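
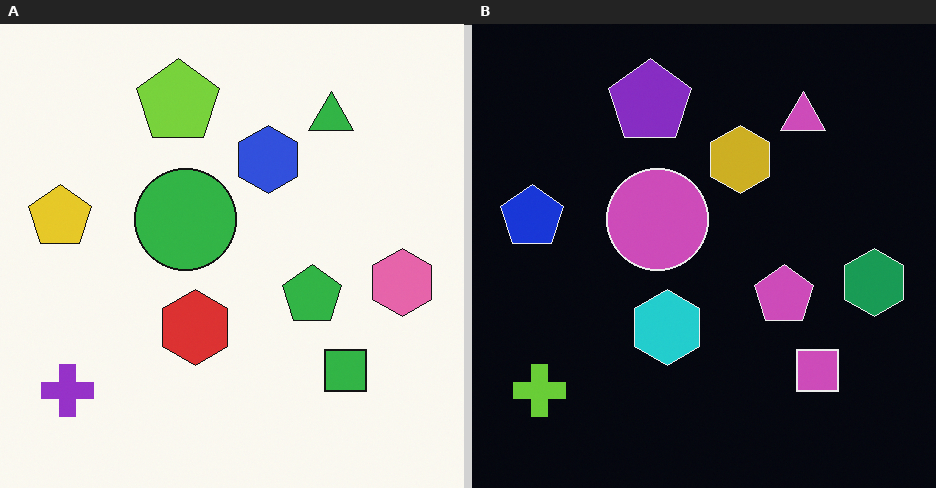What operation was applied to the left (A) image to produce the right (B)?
Color-inverted (negative).

The light background has become dark and every shape's color is its complement — a photographic negative.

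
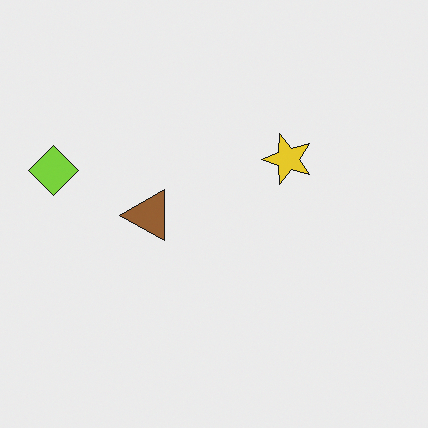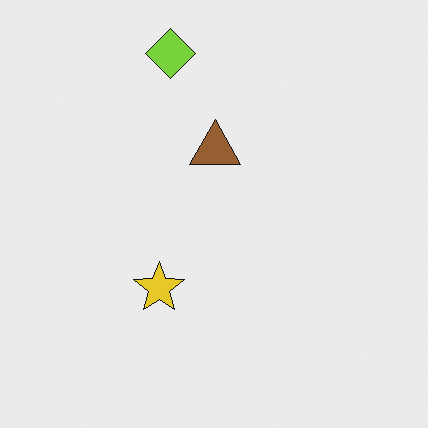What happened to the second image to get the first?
Transposed (reflected across the top-left ↔ bottom-right diagonal).

Shapes have swapped their row and column positions — what was in the top-right is now in the bottom-left — a diagonal reflection.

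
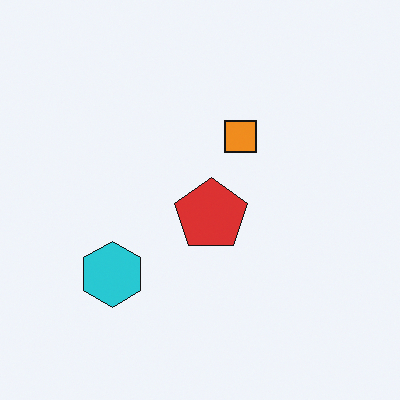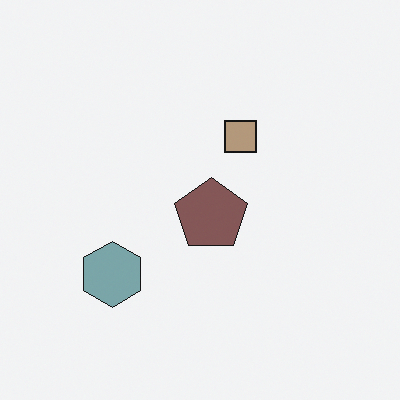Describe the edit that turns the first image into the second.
Heavily desaturated.

All colors are more muted and greyish — a global saturation change.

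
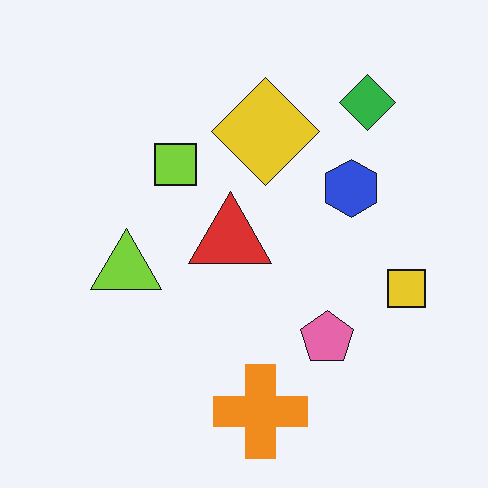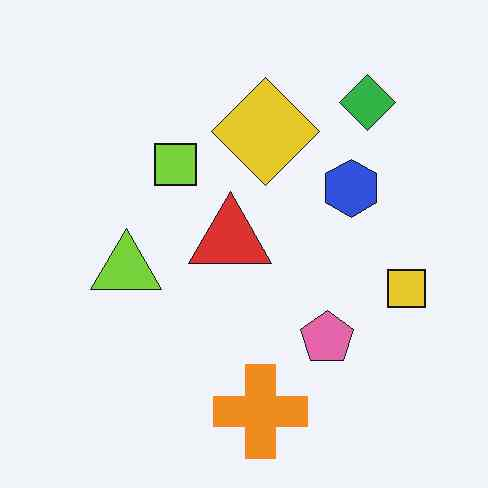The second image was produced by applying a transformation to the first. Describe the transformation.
The transformation is: given moderate JPEG compression.

Blocky 8×8 compression artifacts appear around shape edges and the flat background shows ringing — characteristic JPEG degradation.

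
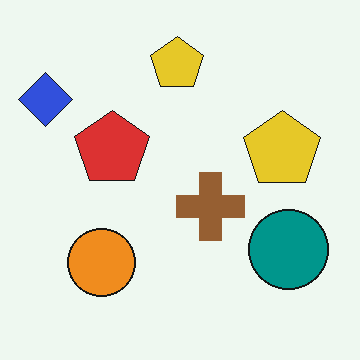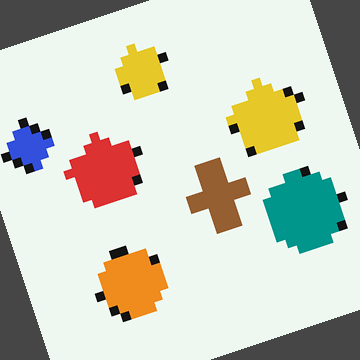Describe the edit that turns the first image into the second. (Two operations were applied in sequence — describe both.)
This is the original image heavily pixelated into large blocks, then rotated counter-clockwise by a clearly visible amount.

Shapes are reduced to large square blocks; fine edges and outlines are lost — a downscale-then-upscale (mosaic) effect. Every shape is tilted by the same angle and the image corners show triangular fill wedges — a whole-image rotation by a non-right angle.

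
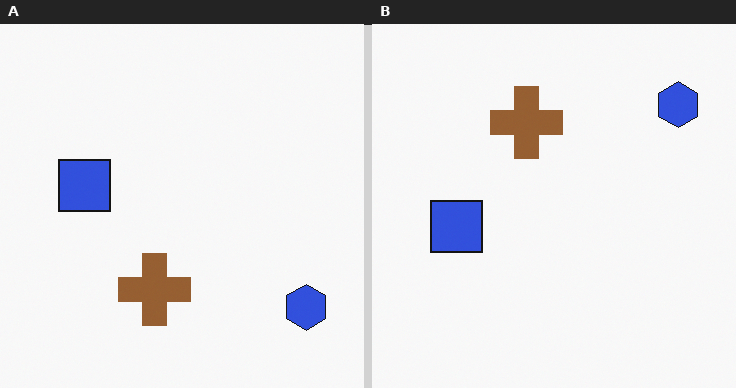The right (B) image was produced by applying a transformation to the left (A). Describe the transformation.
The image was flipped vertically (top ↔ bottom).

The blue hexagon is in the bottom-right of the left (A) image and the top-right of the right (B) — shapes on opposite sides of the horizontal midline have swapped in a mirror flip.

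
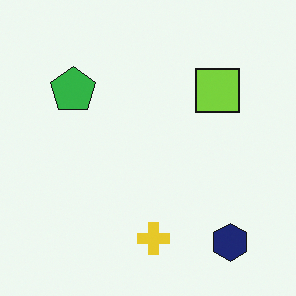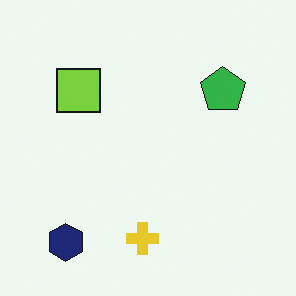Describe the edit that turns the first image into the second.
The second image is the first flipped horizontally (left ↔ right).

The navy hexagon is in the bottom-right of the first image and the bottom-left of the second — shapes on opposite sides of the vertical midline have swapped in a mirror flip.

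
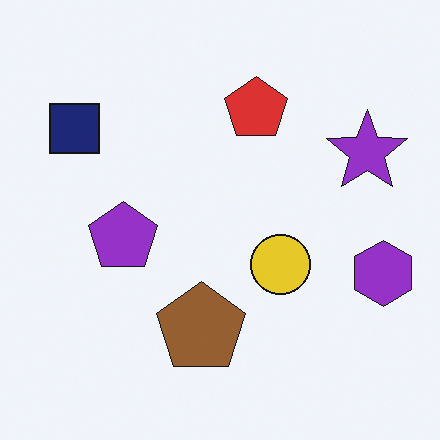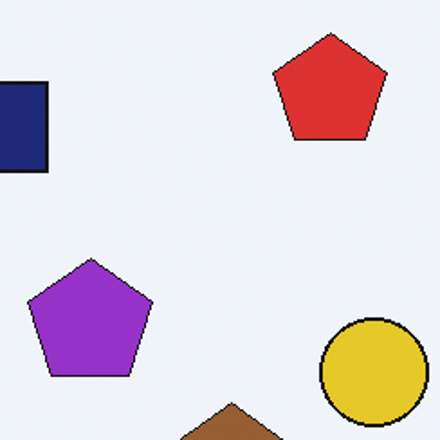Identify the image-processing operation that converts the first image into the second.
This is the original image cropped tightly and scaled back up.

The visible shapes are larger and the field of view is narrower; shapes near the original edges may be partly or wholly outside the frame — a crop-and-rescale.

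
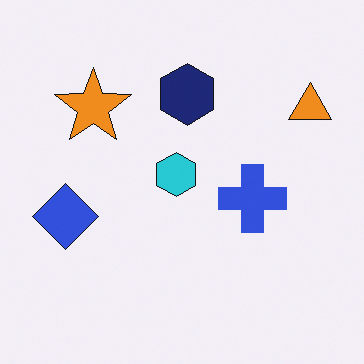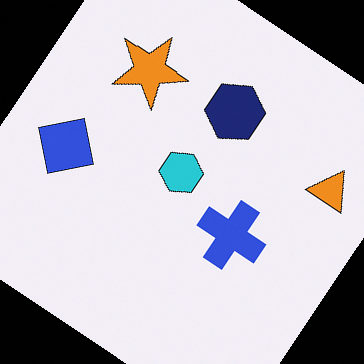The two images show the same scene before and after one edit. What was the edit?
The second image is the first rotated clockwise by a large amount — several tens of degrees.

Every shape is tilted by the same angle and the image corners show triangular fill wedges — a whole-image rotation by a non-right angle.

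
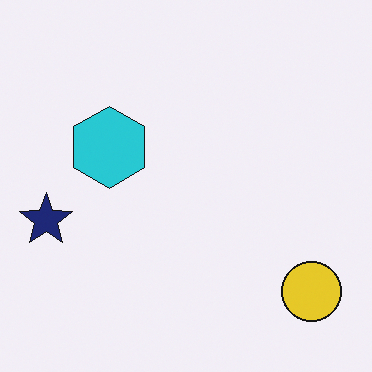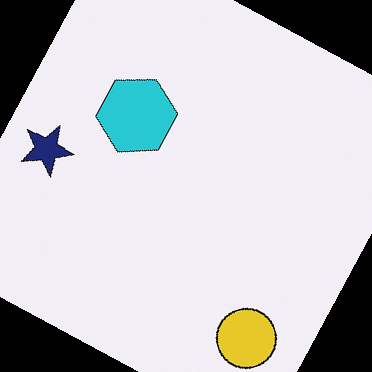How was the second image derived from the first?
Rotated clockwise by a clearly visible amount.

Every shape is tilted by the same angle and the image corners show triangular fill wedges — a whole-image rotation by a non-right angle.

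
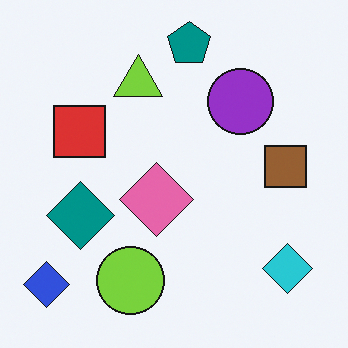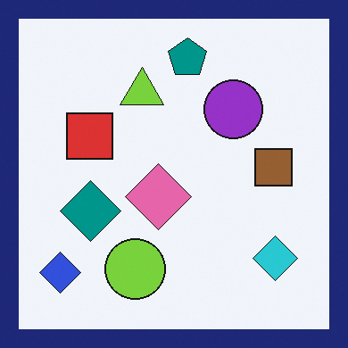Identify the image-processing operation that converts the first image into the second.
The image was framed with a navy border.

A solid navy frame runs around the edge of the second image, with the content slightly shrunk inside it.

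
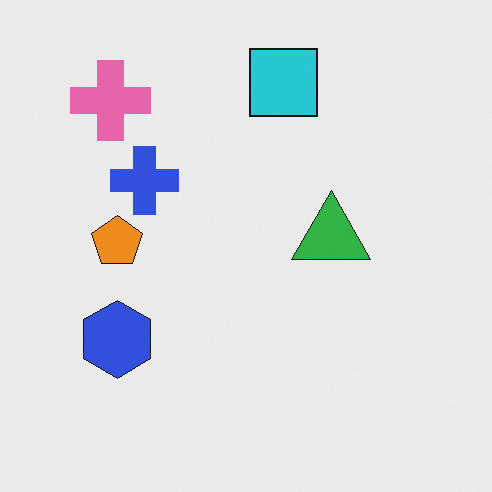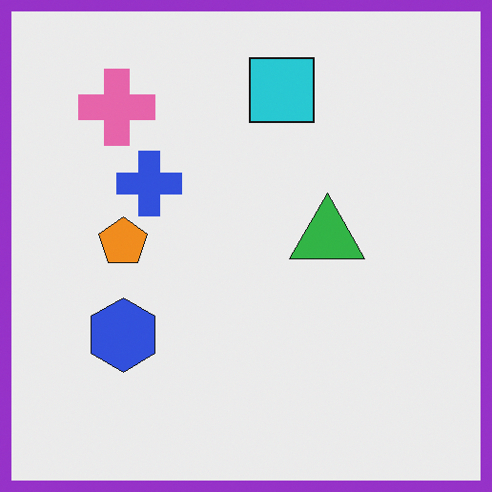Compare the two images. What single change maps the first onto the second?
The transformation is: framed with a purple border.

A solid purple frame runs around the edge of the second image, with the content slightly shrunk inside it.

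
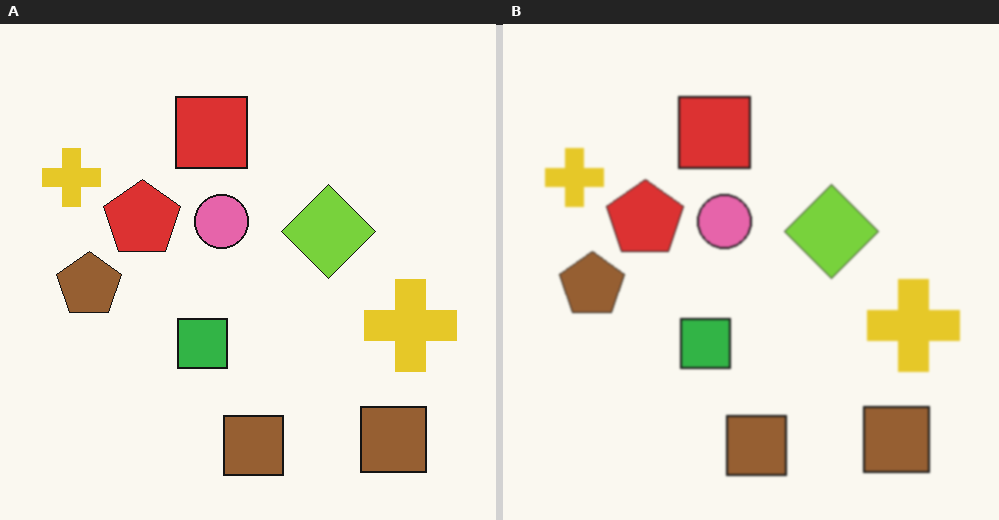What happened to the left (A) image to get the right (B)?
It was given a subtle gaussian blur.

Shape edges and outlines are uniformly softened across the whole image.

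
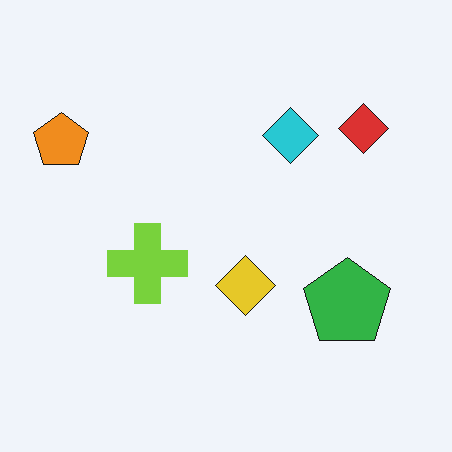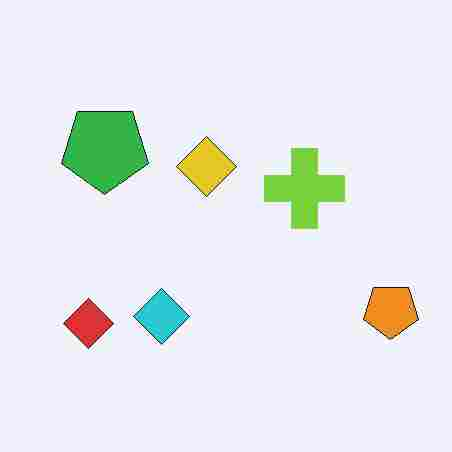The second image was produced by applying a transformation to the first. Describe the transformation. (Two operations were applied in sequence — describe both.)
It was rotated 180°, then degraded with heavy JPEG compression.

The orange pentagon sits in the top-left of the first image and the bottom-right of the second — consistent with a whole-image 180° rotation. Blocky 8×8 compression artifacts appear around shape edges and the flat background shows ringing — characteristic JPEG degradation.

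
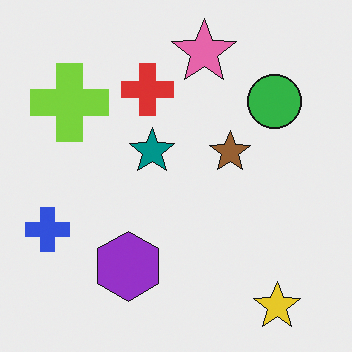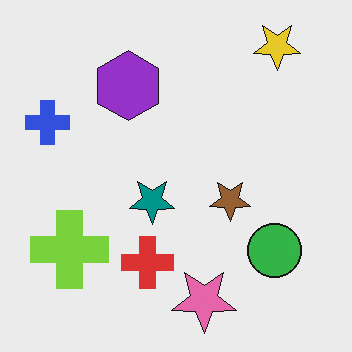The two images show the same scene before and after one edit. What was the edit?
It was flipped vertically (top ↔ bottom).

The yellow star is in the bottom-right of the first image and the top-right of the second — shapes on opposite sides of the horizontal midline have swapped in a mirror flip.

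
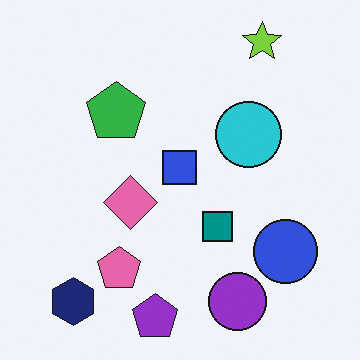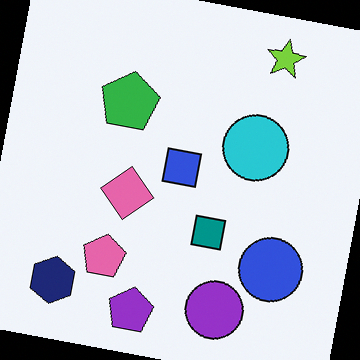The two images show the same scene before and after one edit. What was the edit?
Rotated clockwise by a small amount.

Every shape is tilted by the same angle and the image corners show triangular fill wedges — a whole-image rotation by a non-right angle.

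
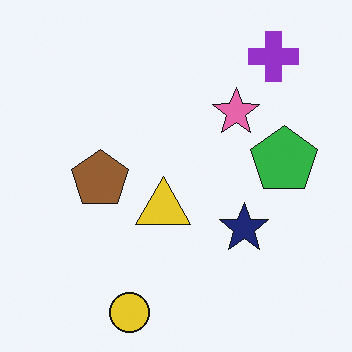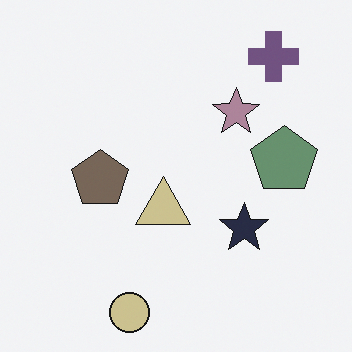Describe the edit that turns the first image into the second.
Made much more muted (saturation change).

All colors are more muted and greyish — a global saturation change.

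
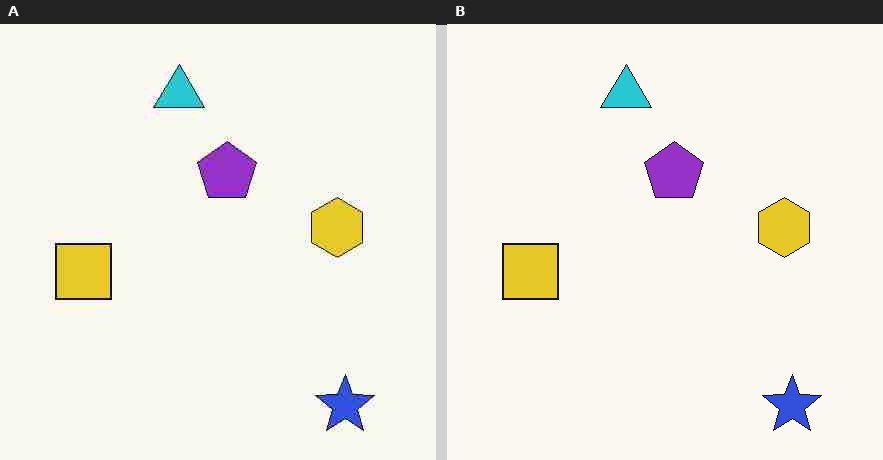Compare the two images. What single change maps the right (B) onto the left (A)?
The image was heavily JPEG-compressed with obvious blocking artifacts.

Blocky 8×8 compression artifacts appear around shape edges and the flat background shows ringing — characteristic JPEG degradation.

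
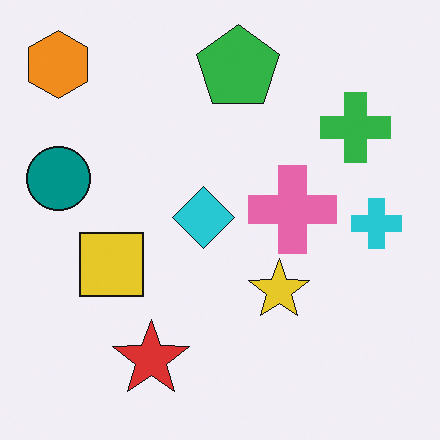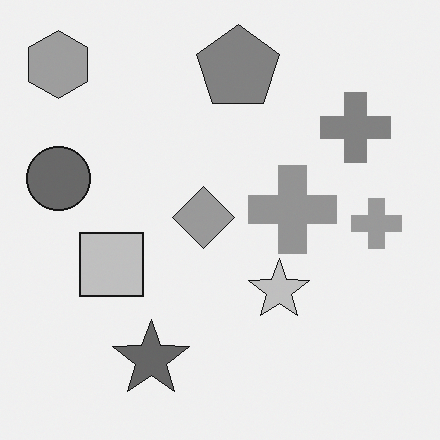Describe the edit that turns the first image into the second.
The second image is the first converted to grayscale.

All color is removed — every shape is now a shade of grey.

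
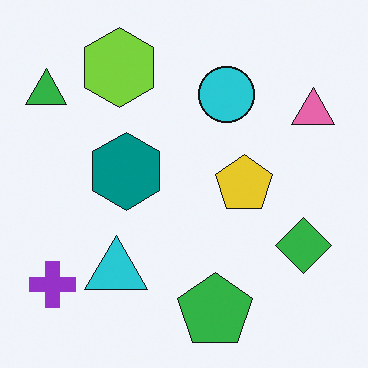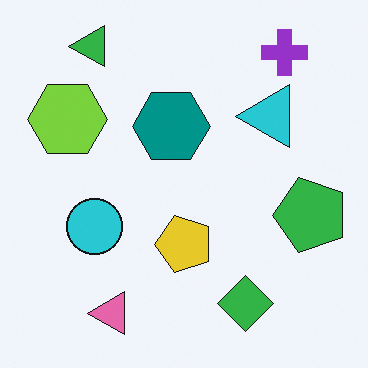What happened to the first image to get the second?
The transformation is: transposed (reflected across the top-left ↔ bottom-right diagonal).

Shapes have swapped their row and column positions — what was in the top-right is now in the bottom-left — a diagonal reflection.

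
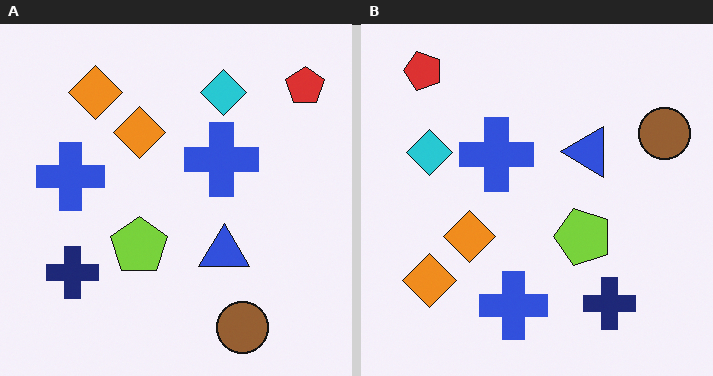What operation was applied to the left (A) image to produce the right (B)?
It was rotated 90° counter-clockwise.

The red pentagon sits in the top-right of the left (A) image and the top-left of the right (B) — consistent with a whole-image 90° counter-clockwise rotation.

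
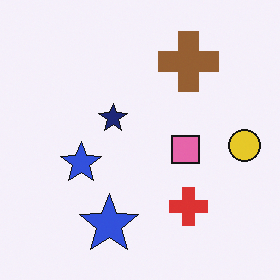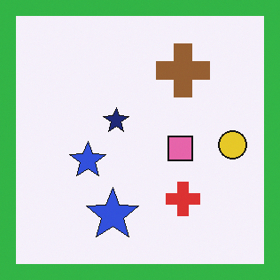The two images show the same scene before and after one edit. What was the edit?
The transformation is: framed with a green border.

A solid green frame runs around the edge of the second image, with the content slightly shrunk inside it.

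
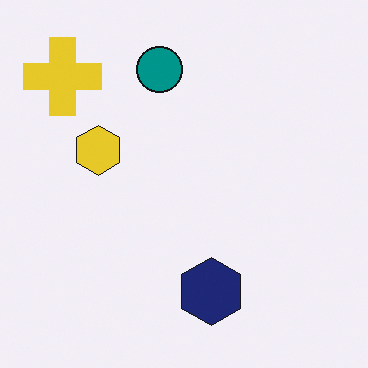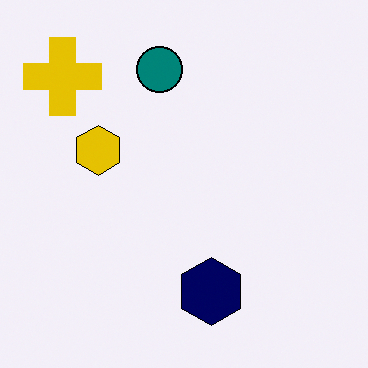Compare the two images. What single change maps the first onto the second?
The transformation is: given slightly increased contrast.

Tones are pushed away from mid-grey across the whole image — a global contrast change.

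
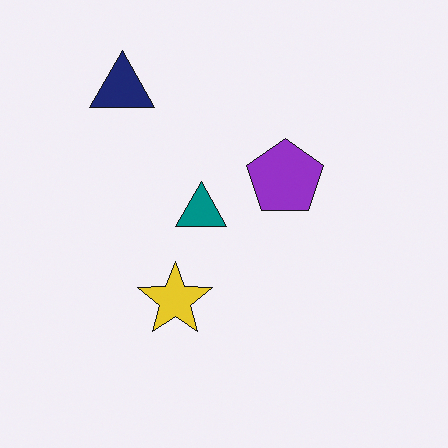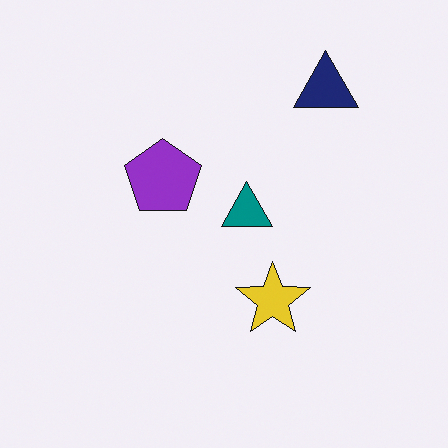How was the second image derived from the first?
This is the original image flipped horizontally (left ↔ right).

The navy triangle is in the top-left of the first image and the top-right of the second — shapes on opposite sides of the vertical midline have swapped in a mirror flip.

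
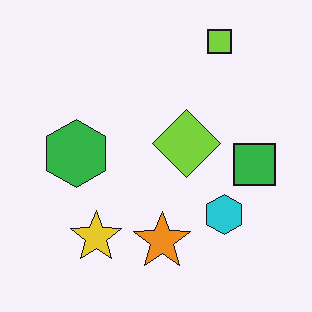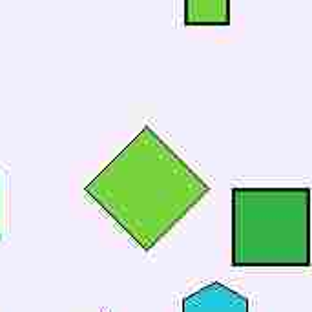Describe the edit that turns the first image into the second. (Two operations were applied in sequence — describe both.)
It was heavily JPEG-compressed with obvious blocking artifacts, then cropped tightly and scaled back up.

Blocky 8×8 compression artifacts appear around shape edges and the flat background shows ringing — characteristic JPEG degradation. The visible shapes are larger and the field of view is narrower; shapes near the original edges may be partly or wholly outside the frame — a crop-and-rescale.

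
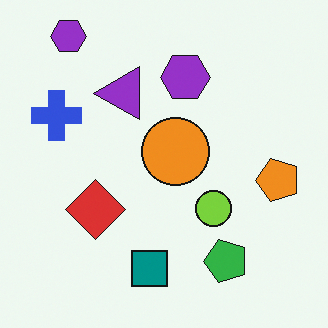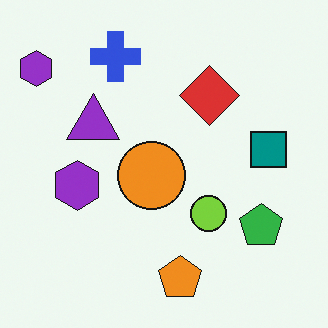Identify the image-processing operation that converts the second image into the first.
The image was transposed (reflected across the top-left ↔ bottom-right diagonal).

Shapes have swapped their row and column positions — what was in the top-right is now in the bottom-left — a diagonal reflection.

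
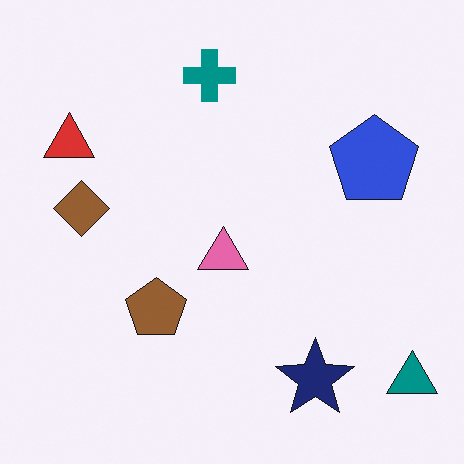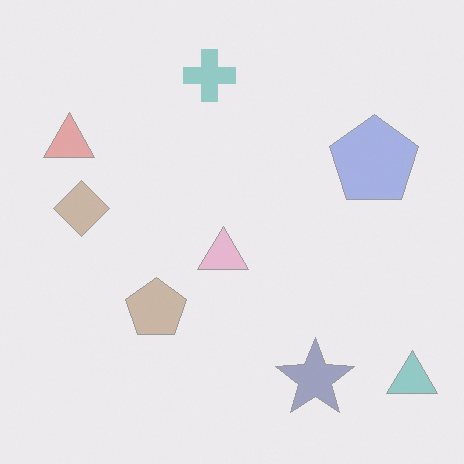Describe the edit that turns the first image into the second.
It was given much lower contrast.

Tones are pushed toward mid-grey across the whole image — a global contrast change.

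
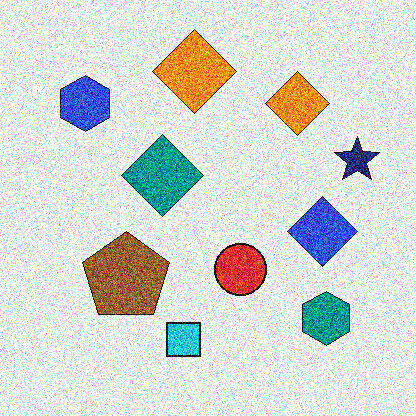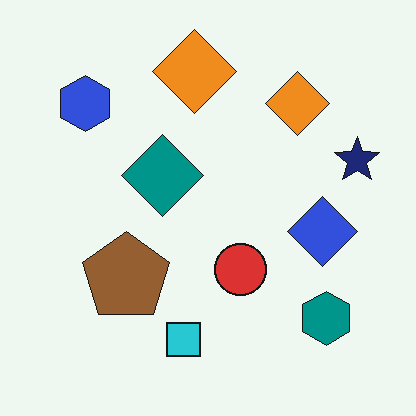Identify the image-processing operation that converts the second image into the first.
The first image is the second degraded with heavy additive noise.

Random speckle covers the whole image, including the flat background.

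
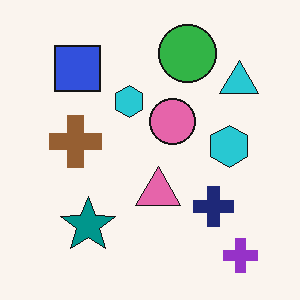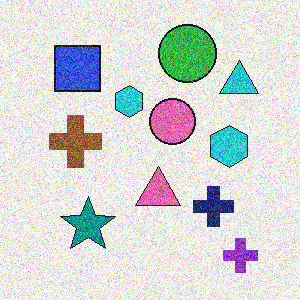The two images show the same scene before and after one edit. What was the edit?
It was degraded with strong gaussian noise.

Random speckle covers the whole image, including the flat background.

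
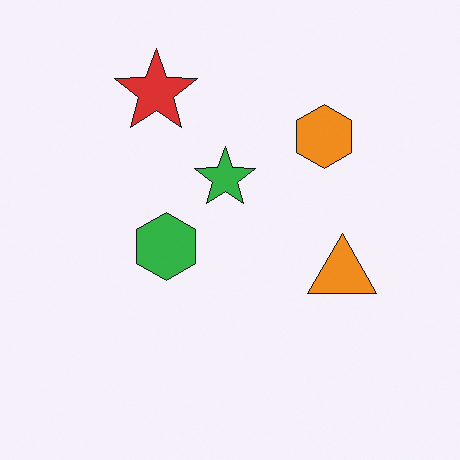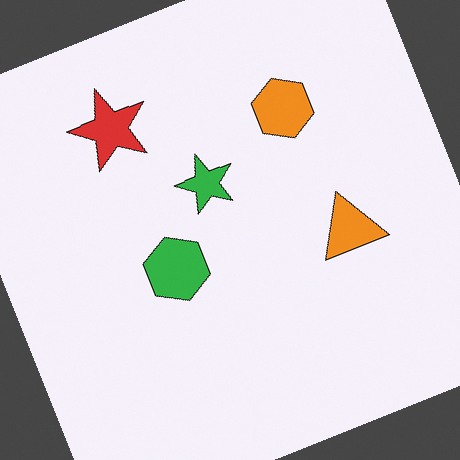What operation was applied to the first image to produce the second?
It was rotated counter-clockwise by a moderate amount.

Every shape is tilted by the same angle and the image corners show triangular fill wedges — a whole-image rotation by a non-right angle.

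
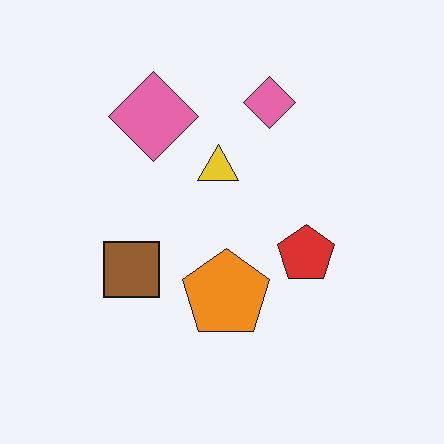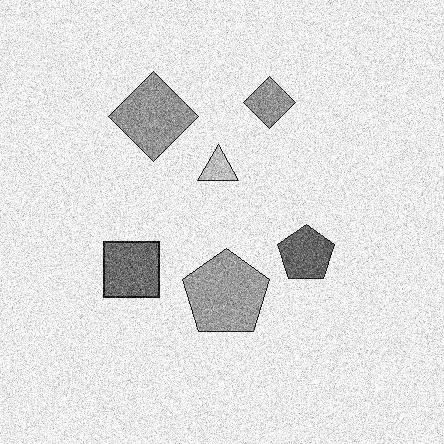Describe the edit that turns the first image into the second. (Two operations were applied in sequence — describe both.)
The transformation is: degraded with strong gaussian noise, then converted to grayscale.

Random speckle covers the whole image, including the flat background. All color is removed — every shape is now a shade of grey.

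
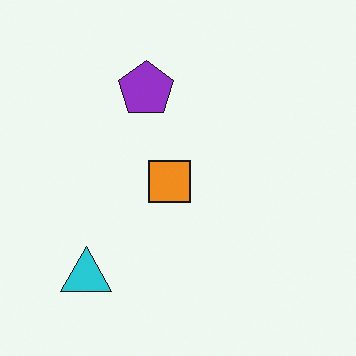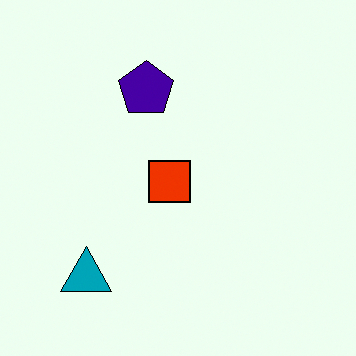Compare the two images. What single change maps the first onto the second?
The transformation is: given much higher contrast.

Tones are pushed away from mid-grey across the whole image — a global contrast change.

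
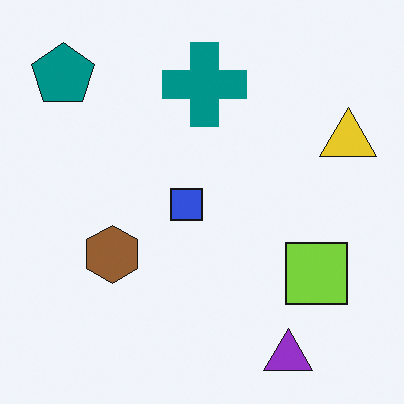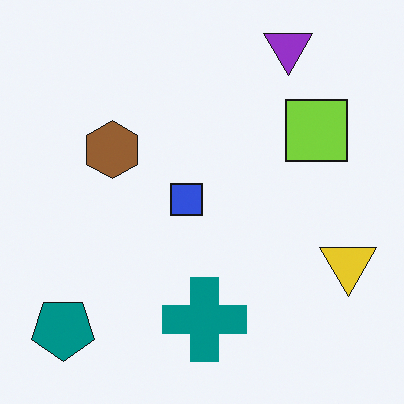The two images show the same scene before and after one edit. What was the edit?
The second image is the first flipped vertically (top ↔ bottom).

The purple triangle is in the bottom-right of the first image and the top-right of the second — shapes on opposite sides of the horizontal midline have swapped in a mirror flip.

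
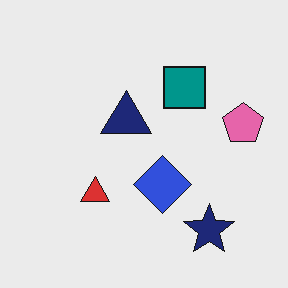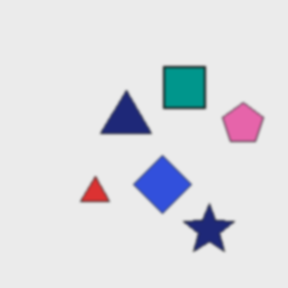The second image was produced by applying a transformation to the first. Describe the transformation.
The second image is the first given a subtle gaussian blur.

Shape edges and outlines are uniformly softened across the whole image.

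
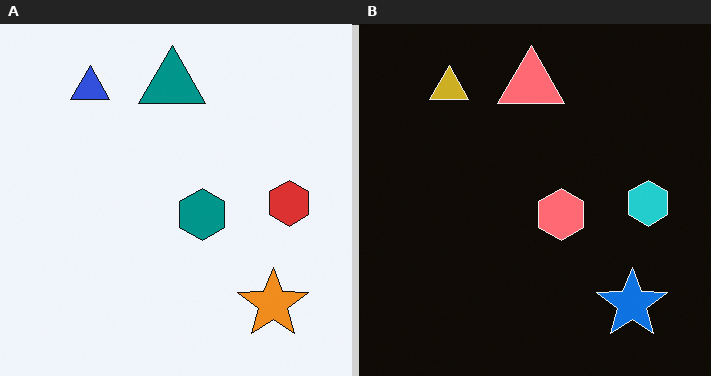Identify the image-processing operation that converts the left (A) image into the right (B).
The transformation is: color-inverted (negative).

The light background has become dark and every shape's color is its complement — a photographic negative.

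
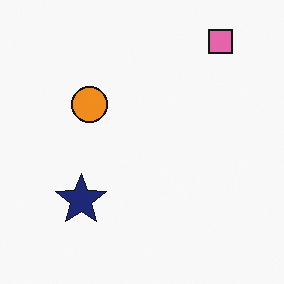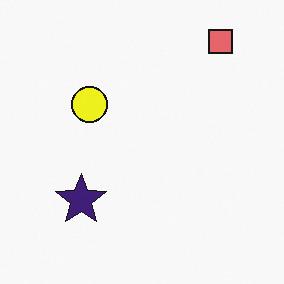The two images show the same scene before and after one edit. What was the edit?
This is the original image hue-shifted by a small amount.

Every shape's color has rotated by the same amount around the hue wheel — a uniform hue shift.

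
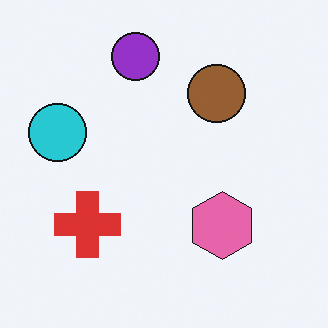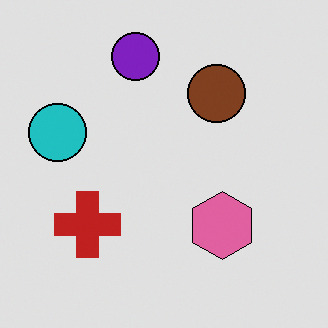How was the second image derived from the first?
It was posterized to a reduced palette.

Each flat color has snapped to a coarser quantized level — most visibly, the near-white background has dropped to a flat grey.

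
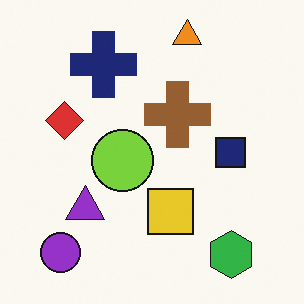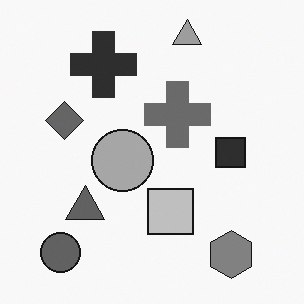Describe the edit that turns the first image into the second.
This is the original image converted to grayscale.

All color is removed — every shape is now a shade of grey.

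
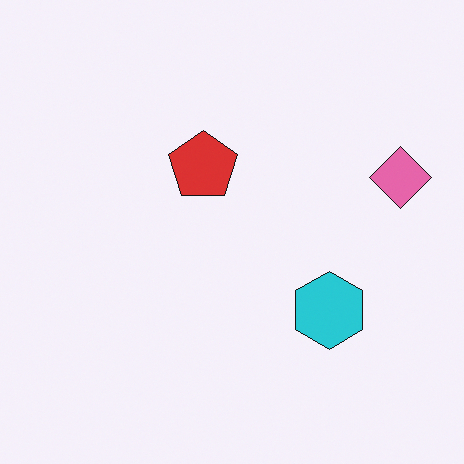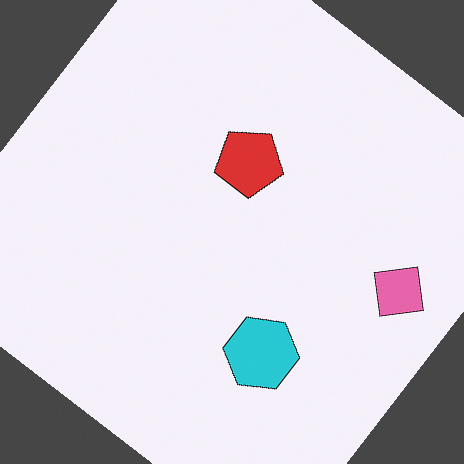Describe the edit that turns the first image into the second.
The transformation is: rotated clockwise by a large amount — several tens of degrees.

Every shape is tilted by the same angle and the image corners show triangular fill wedges — a whole-image rotation by a non-right angle.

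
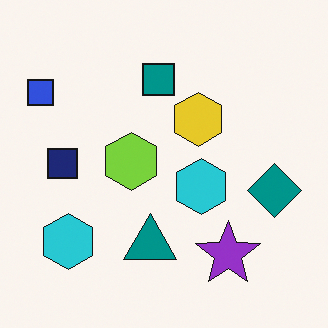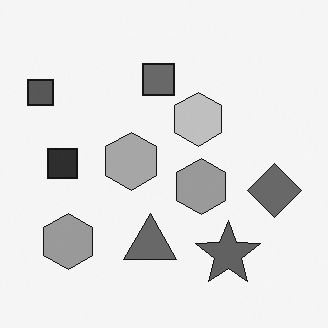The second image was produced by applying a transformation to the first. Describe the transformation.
The image was converted to grayscale.

All color is removed — every shape is now a shade of grey.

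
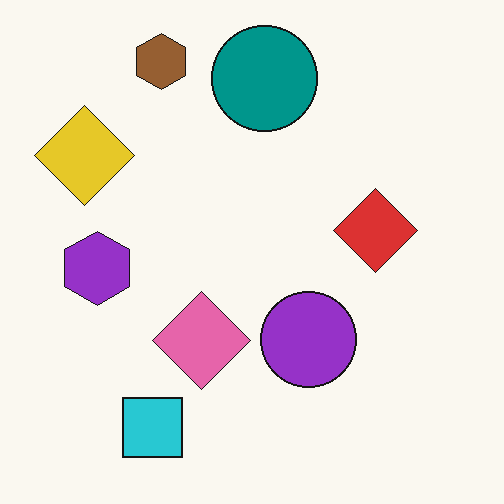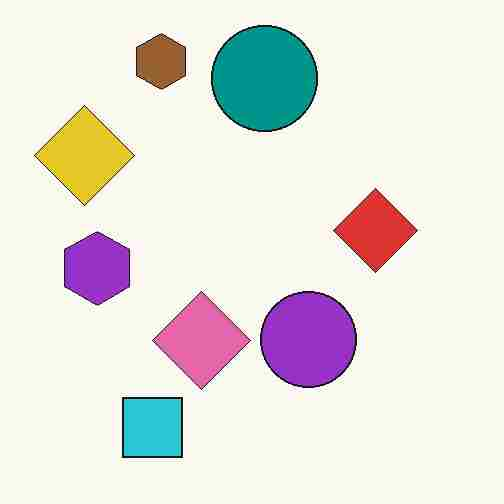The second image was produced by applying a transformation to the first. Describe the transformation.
This is the original image degraded with heavy JPEG compression.

Blocky 8×8 compression artifacts appear around shape edges and the flat background shows ringing — characteristic JPEG degradation.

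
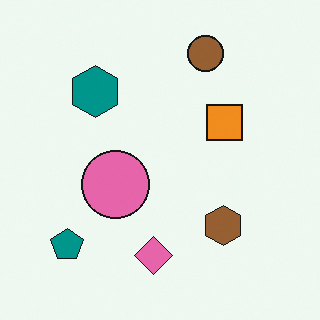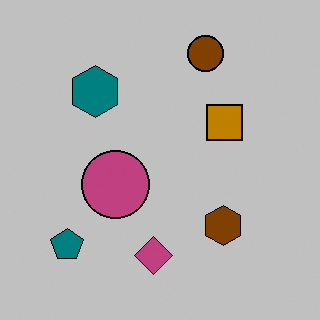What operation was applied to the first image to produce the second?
It was aggressively posterized.

Each flat color has snapped to a coarser quantized level — most visibly, the near-white background has dropped to a flat grey.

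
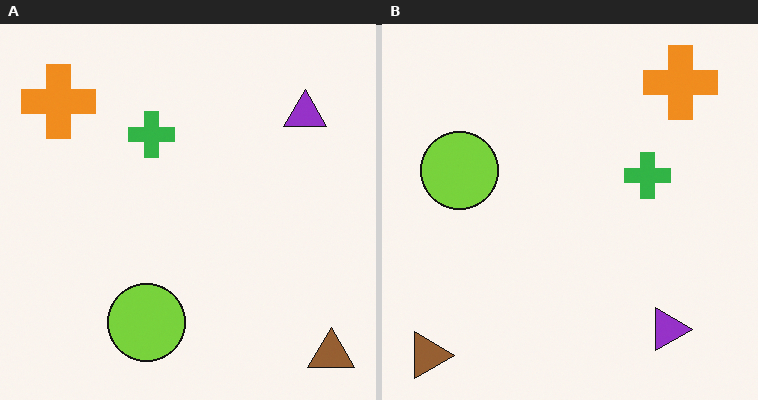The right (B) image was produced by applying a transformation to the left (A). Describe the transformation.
The transformation is: rotated 90° clockwise.

The brown triangle sits in the bottom-right of the left (A) image and the bottom-left of the right (B) — consistent with a whole-image 90° clockwise rotation.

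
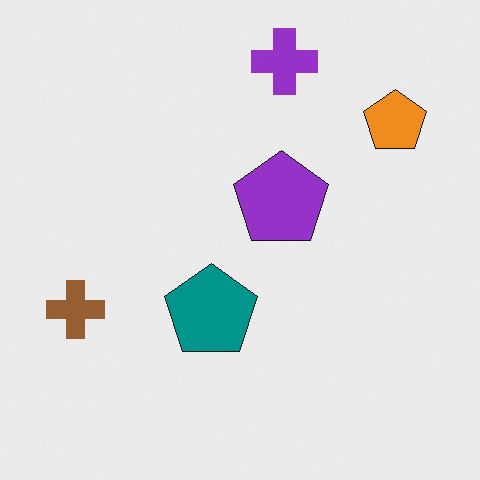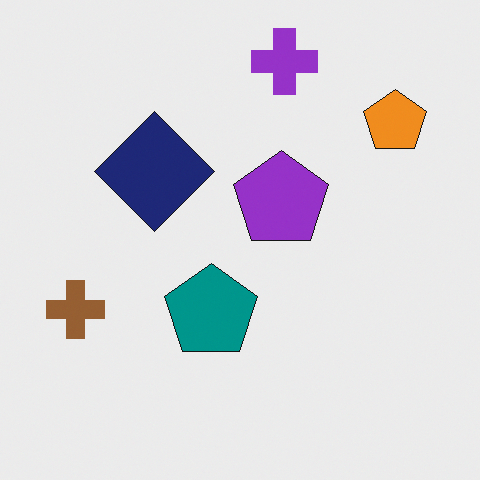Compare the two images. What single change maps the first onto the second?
The image was overlaid with an additional navy diamond.

A navy diamond appears in the second image that is absent from the first.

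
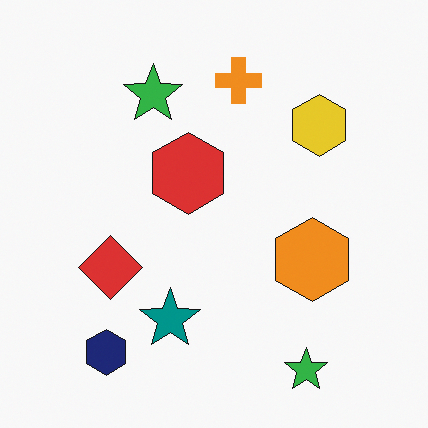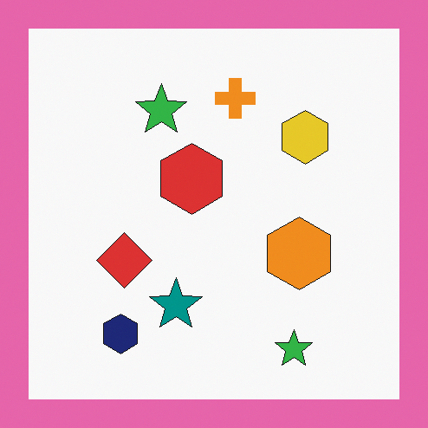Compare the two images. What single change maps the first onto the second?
It was framed with a pink border.

A solid pink frame runs around the edge of the second image, with the content slightly shrunk inside it.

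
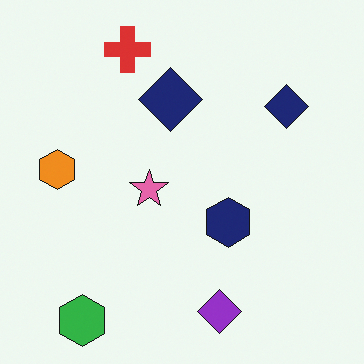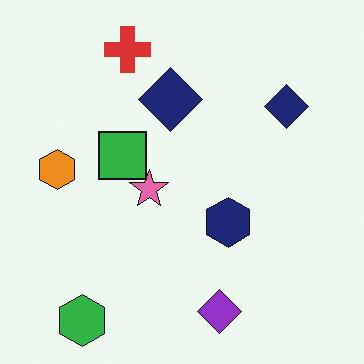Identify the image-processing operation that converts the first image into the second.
The transformation is: overlaid with an additional green square.

A green square appears in the second image that is absent from the first.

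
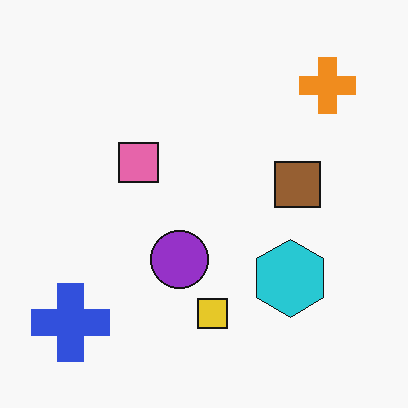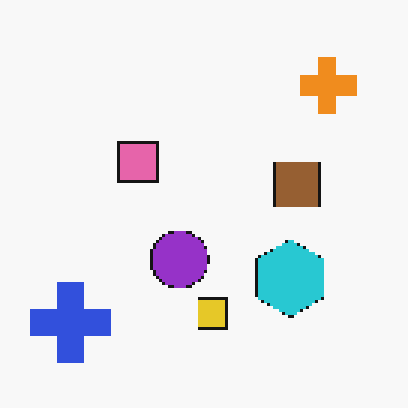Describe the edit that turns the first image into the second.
The transformation is: lightly pixelated (a mild mosaic effect).

Shapes are reduced to large square blocks; fine edges and outlines are lost — a downscale-then-upscale (mosaic) effect.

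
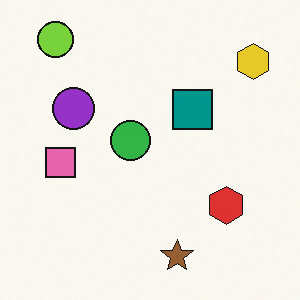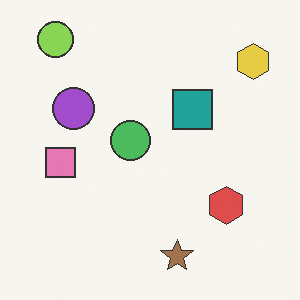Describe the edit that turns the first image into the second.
The second image is the first given slightly reduced contrast.

Tones are pushed toward mid-grey across the whole image — a global contrast change.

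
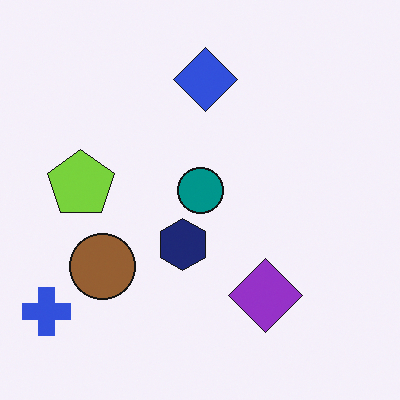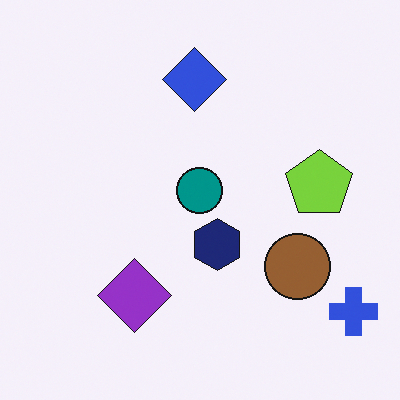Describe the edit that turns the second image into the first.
The first image is the second flipped horizontally (left ↔ right).

The blue cross is in the bottom-right of the second image and the bottom-left of the first — shapes on opposite sides of the vertical midline have swapped in a mirror flip.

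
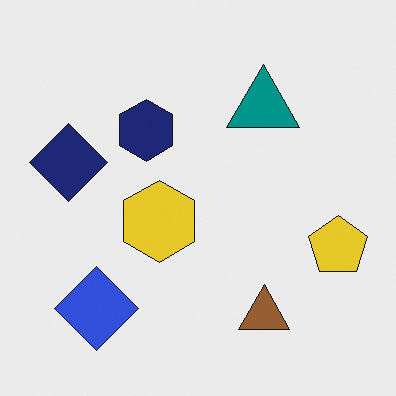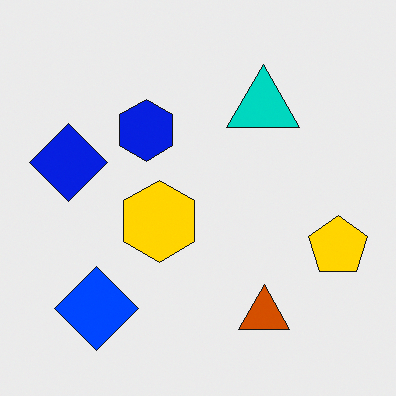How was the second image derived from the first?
The second image is the first heavily oversaturated.

All colors are more vivid — a global saturation change.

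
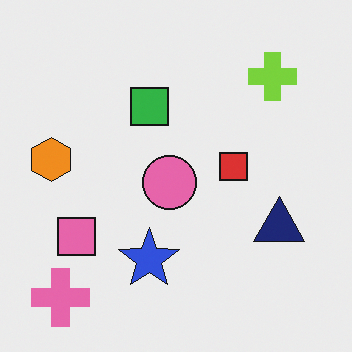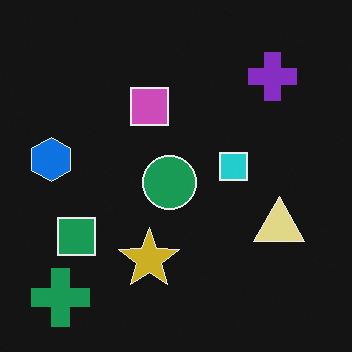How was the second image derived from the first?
The second image is the first color-inverted (negative).

The light background has become dark and every shape's color is its complement — a photographic negative.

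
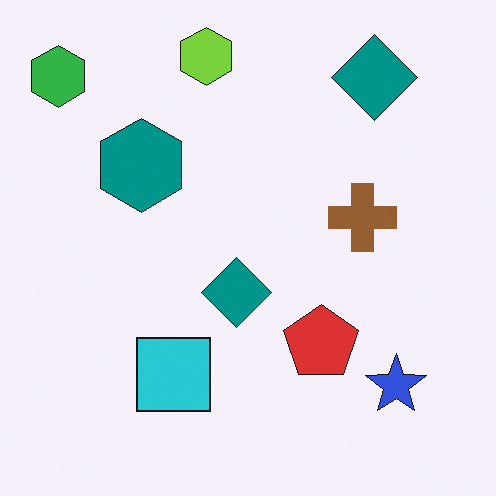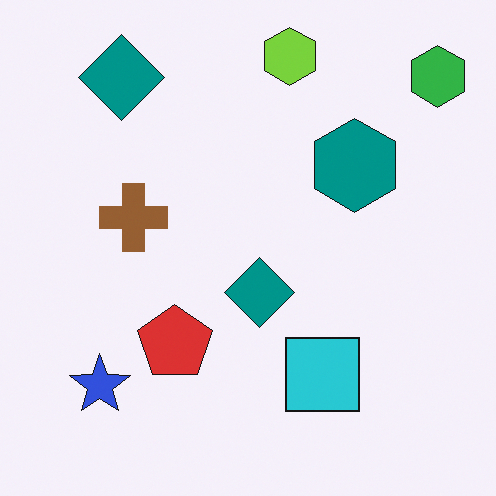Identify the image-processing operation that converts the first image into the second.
It was flipped horizontally (left ↔ right).

The green hexagon is in the top-left of the first image and the top-right of the second — shapes on opposite sides of the vertical midline have swapped in a mirror flip.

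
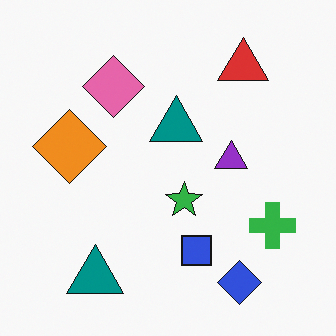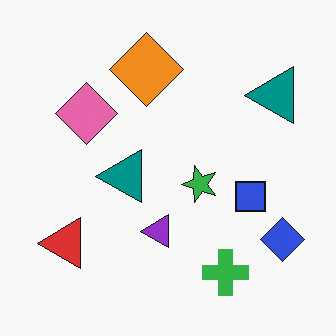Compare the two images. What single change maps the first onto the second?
The image was transposed (reflected across the top-left ↔ bottom-right diagonal).

Shapes have swapped their row and column positions — what was in the top-right is now in the bottom-left — a diagonal reflection.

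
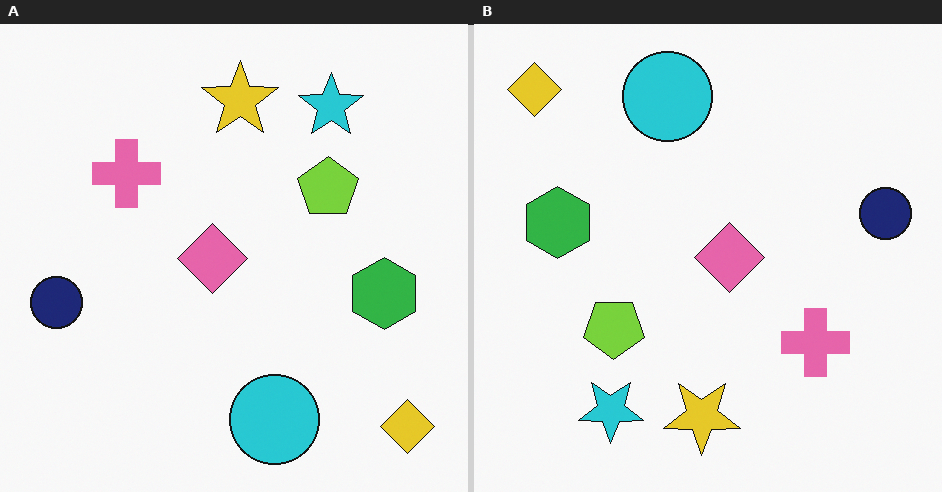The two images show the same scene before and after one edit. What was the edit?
The transformation is: rotated 180°.

The yellow diamond sits in the bottom-right of the left (A) image and the top-left of the right (B) — consistent with a whole-image 180° rotation.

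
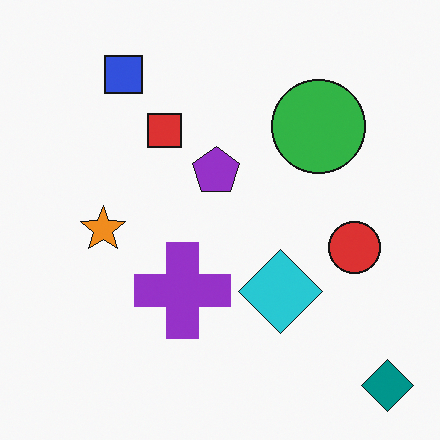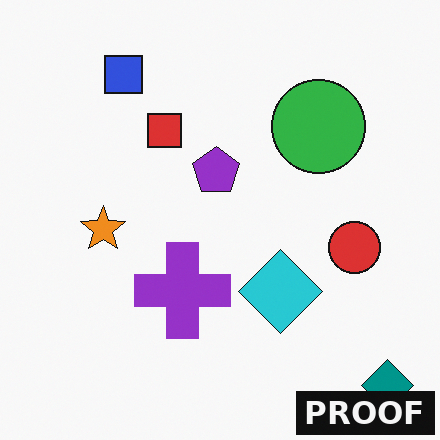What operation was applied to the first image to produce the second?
The image was watermarked with the text "PROOF" in the lower-right corner.

A dark label reading "PROOF" appears in the lower-right corner.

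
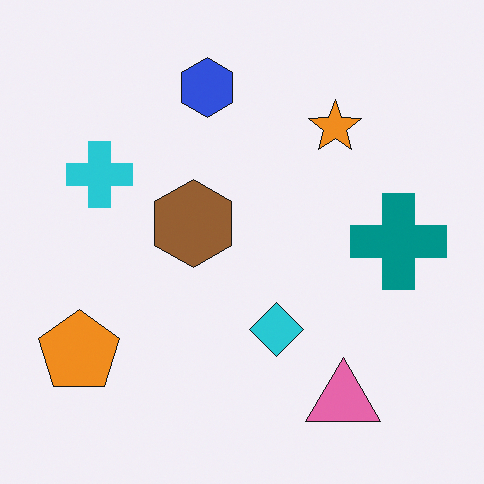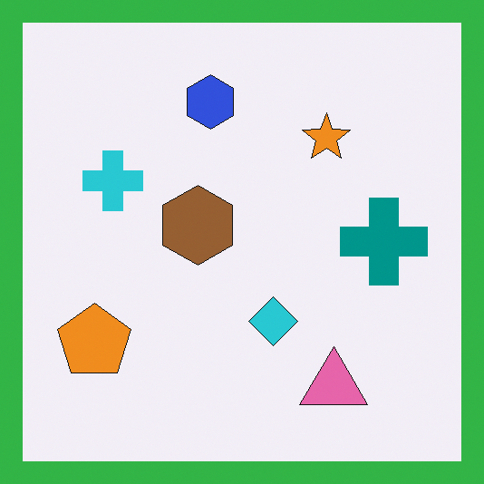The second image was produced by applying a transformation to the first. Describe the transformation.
This is the original image framed with a green border.

A solid green frame runs around the edge of the second image, with the content slightly shrunk inside it.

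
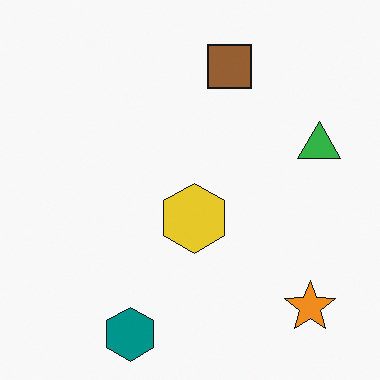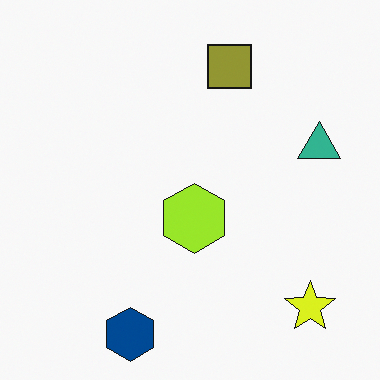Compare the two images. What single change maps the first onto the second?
It was hue-shifted slightly.

Every shape's color has rotated by the same amount around the hue wheel — a uniform hue shift.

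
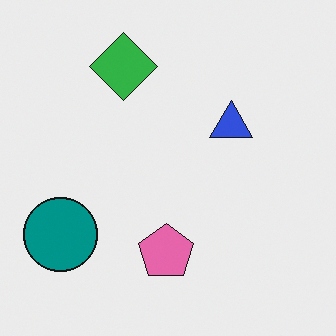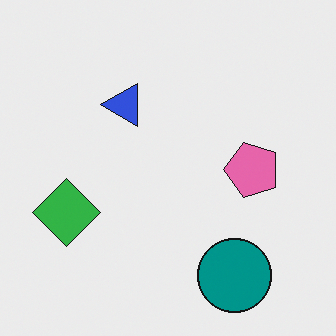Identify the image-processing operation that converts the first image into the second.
The image was rotated 90° counter-clockwise.

The teal circle sits in the bottom-left of the first image and the bottom-right of the second — consistent with a whole-image 90° counter-clockwise rotation.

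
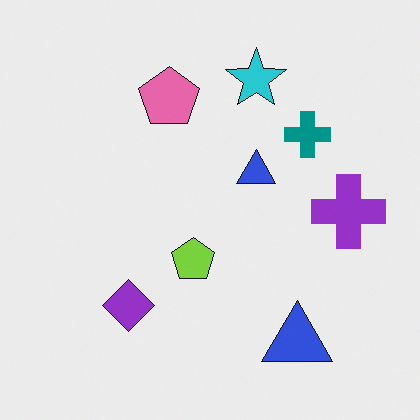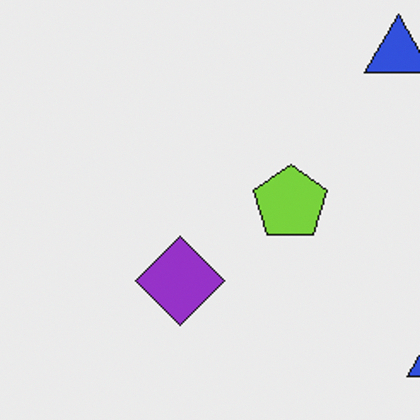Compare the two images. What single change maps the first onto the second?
The second image is the first cropped to a noticeably smaller region and rescaled.

The visible shapes are larger and the field of view is narrower; shapes near the original edges may be partly or wholly outside the frame — a crop-and-rescale.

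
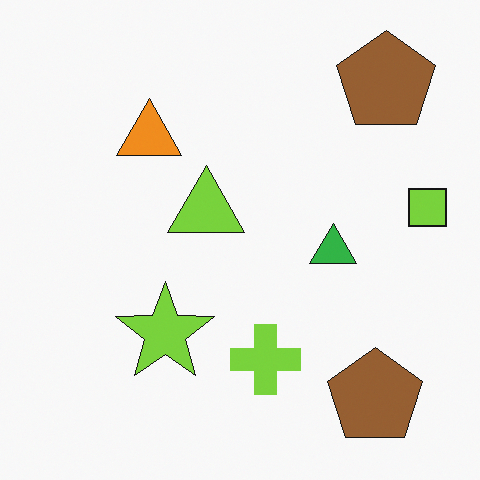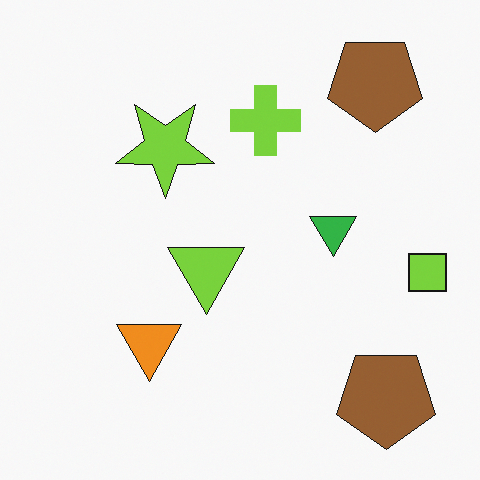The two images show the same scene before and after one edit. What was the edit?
This is the original image flipped vertically (top ↔ bottom).

The lime cross is in the bottom of the first image and the top of the second — shapes on opposite sides of the horizontal midline have swapped in a mirror flip.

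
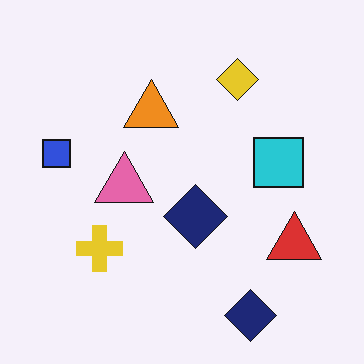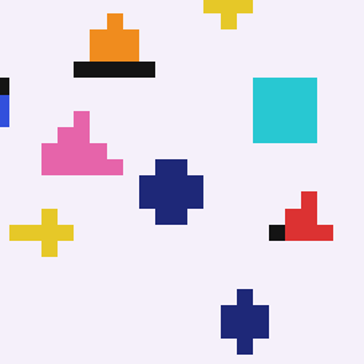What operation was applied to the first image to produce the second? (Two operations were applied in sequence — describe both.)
The second image is the first coarsely pixelated, then cropped slightly and scaled back up.

Shapes are reduced to large square blocks; fine edges and outlines are lost — a downscale-then-upscale (mosaic) effect. The visible shapes are larger and the field of view is narrower; shapes near the original edges may be partly or wholly outside the frame — a crop-and-rescale.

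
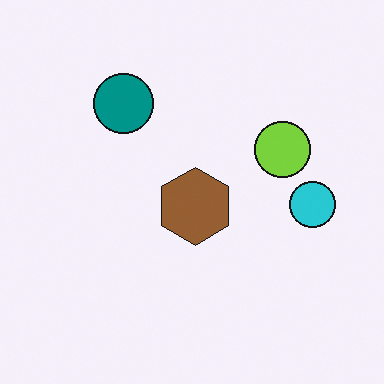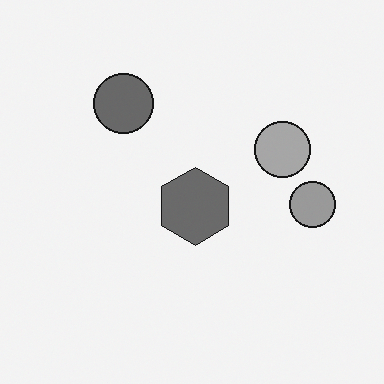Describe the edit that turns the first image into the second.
The transformation is: converted to grayscale.

All color is removed — every shape is now a shade of grey.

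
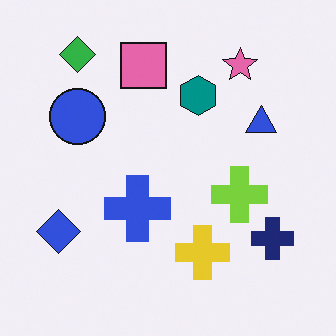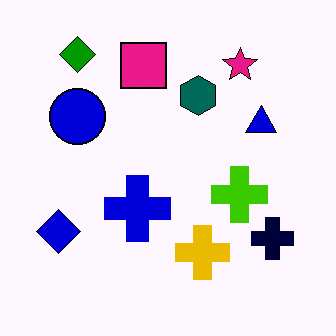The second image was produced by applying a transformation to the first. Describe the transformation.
Given much higher contrast.

Tones are pushed away from mid-grey across the whole image — a global contrast change.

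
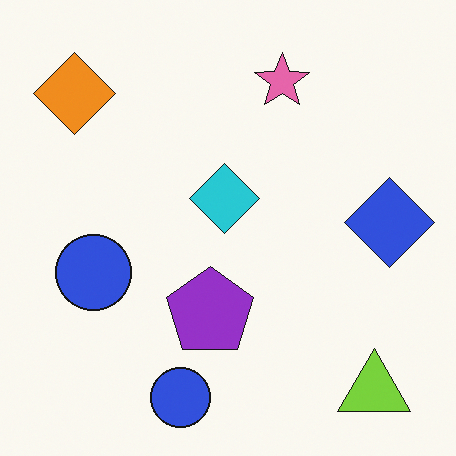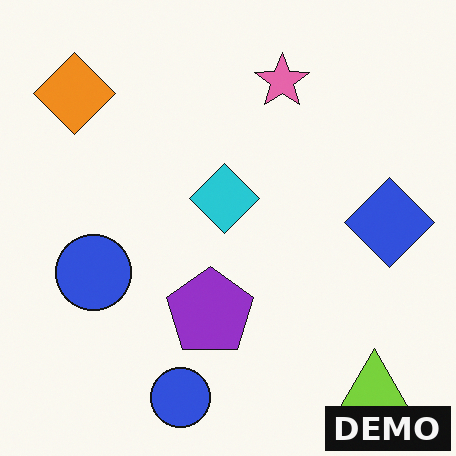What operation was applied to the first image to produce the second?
The transformation is: watermarked with the text "DEMO" in the lower-right corner.

A dark label reading "DEMO" appears in the lower-right corner.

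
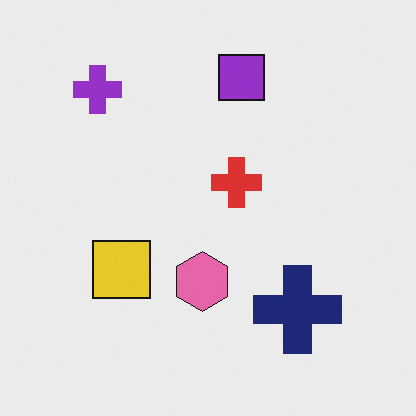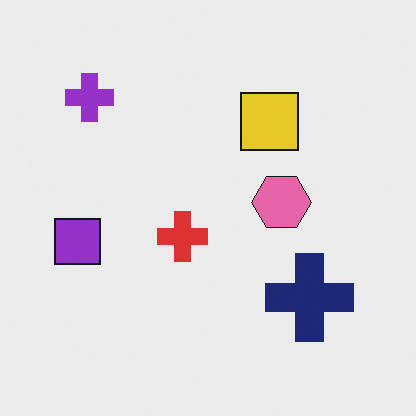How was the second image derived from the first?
It was transposed (reflected across the top-left ↔ bottom-right diagonal).

Shapes have swapped their row and column positions — what was in the top-right is now in the bottom-left — a diagonal reflection.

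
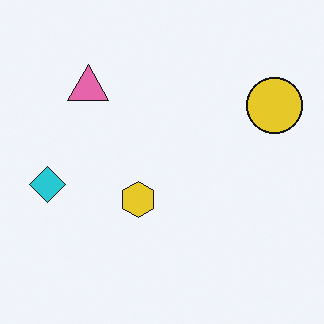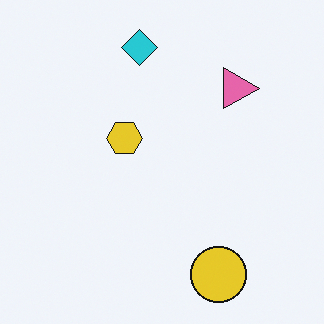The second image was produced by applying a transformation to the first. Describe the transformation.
It was rotated 90° clockwise.

The yellow circle sits in the top-right of the first image and the bottom-right of the second — consistent with a whole-image 90° clockwise rotation.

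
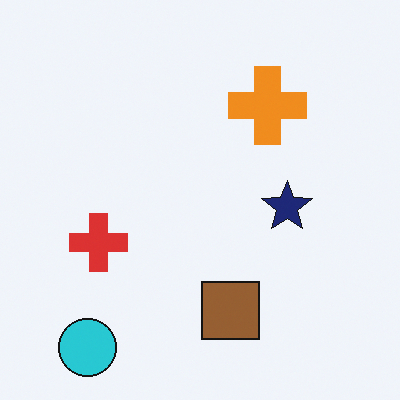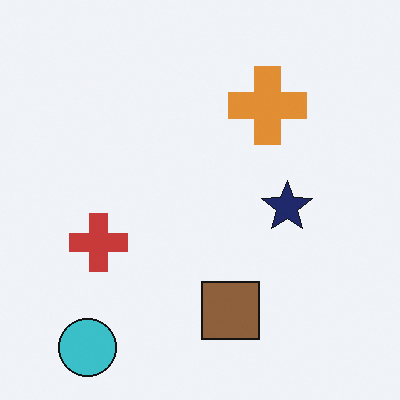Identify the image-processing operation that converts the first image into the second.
Slightly desaturated.

All colors are more muted and greyish — a global saturation change.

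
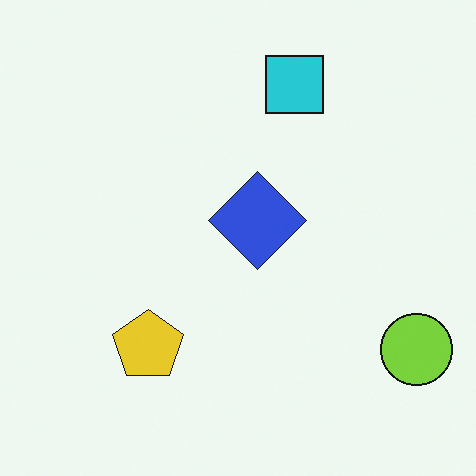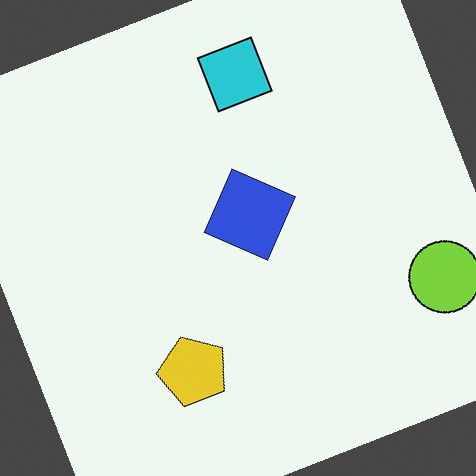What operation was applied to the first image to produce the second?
The transformation is: rotated counter-clockwise by a moderate amount.

Every shape is tilted by the same angle and the image corners show triangular fill wedges — a whole-image rotation by a non-right angle.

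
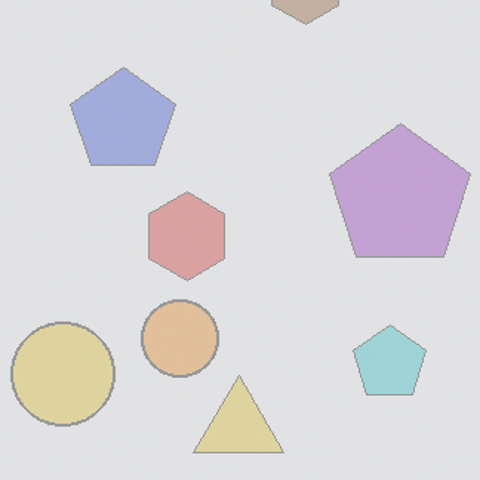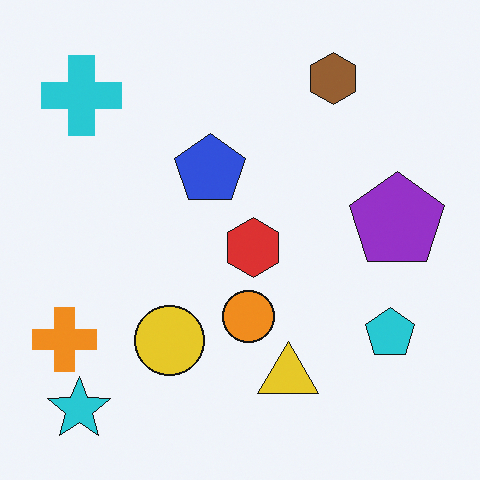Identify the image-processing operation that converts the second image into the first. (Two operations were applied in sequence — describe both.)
Cropped to a modestly smaller region and rescaled, then washed out (contrast reduced).

The visible shapes are larger and the field of view is narrower; shapes near the original edges may be partly or wholly outside the frame — a crop-and-rescale. Tones are pushed toward mid-grey across the whole image — a global contrast change.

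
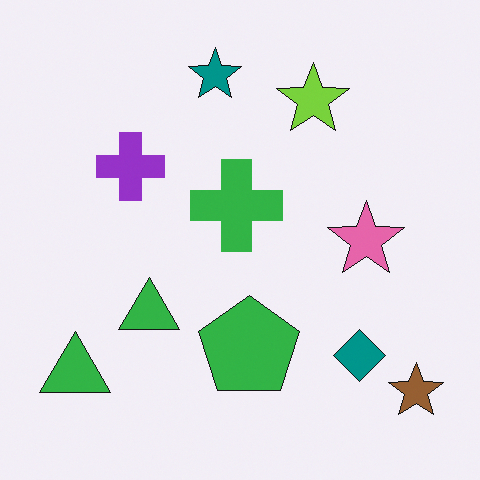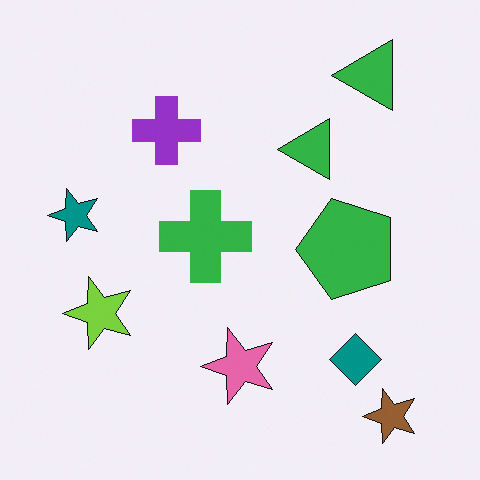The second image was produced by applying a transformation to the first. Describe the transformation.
The second image is the first transposed (reflected across the top-left ↔ bottom-right diagonal).

Shapes have swapped their row and column positions — what was in the top-right is now in the bottom-left — a diagonal reflection.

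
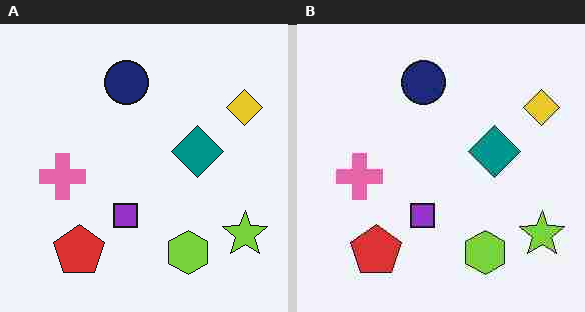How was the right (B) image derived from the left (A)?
The transformation is: heavily JPEG-compressed with obvious blocking artifacts.

Blocky 8×8 compression artifacts appear around shape edges and the flat background shows ringing — characteristic JPEG degradation.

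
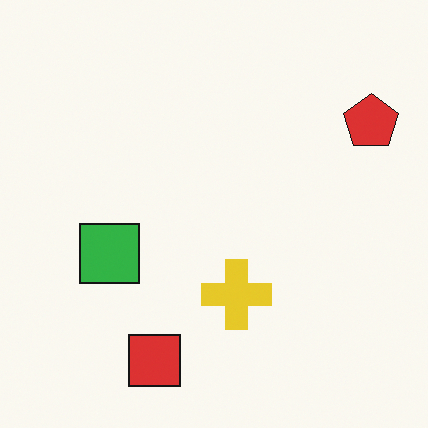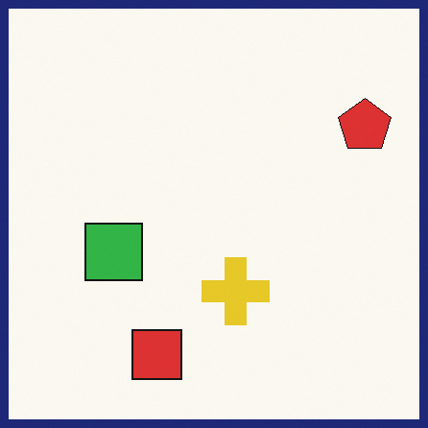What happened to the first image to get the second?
The second image is the first framed with a navy border.

A solid navy frame runs around the edge of the second image, with the content slightly shrunk inside it.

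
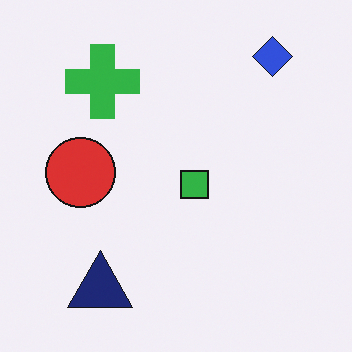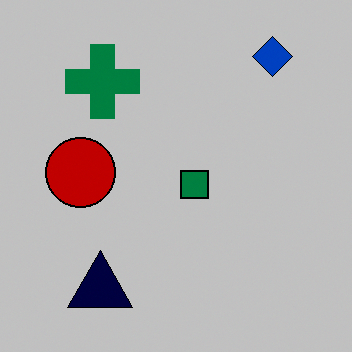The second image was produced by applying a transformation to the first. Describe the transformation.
The transformation is: aggressively posterized.

Each flat color has snapped to a coarser quantized level — most visibly, the near-white background has dropped to a flat grey.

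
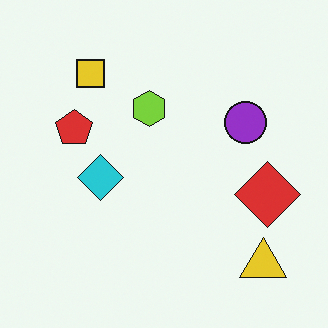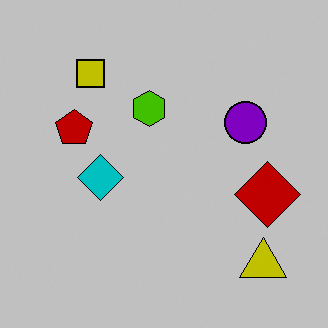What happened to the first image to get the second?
The image was heavily posterized to just a handful of flat colors.

Each flat color has snapped to a coarser quantized level — most visibly, the near-white background has dropped to a flat grey.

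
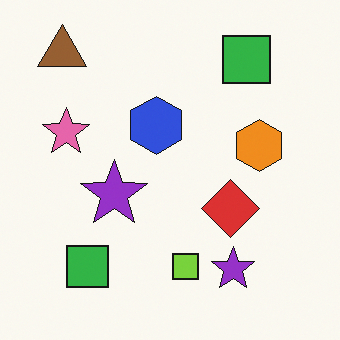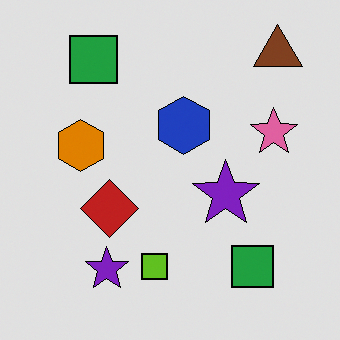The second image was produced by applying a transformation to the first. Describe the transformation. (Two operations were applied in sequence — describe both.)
The transformation is: posterized to a reduced palette, then flipped horizontally (left ↔ right).

Each flat color has snapped to a coarser quantized level — most visibly, the near-white background has dropped to a flat grey. The brown triangle is in the top-left of the first image and the top-right of the second — shapes on opposite sides of the vertical midline have swapped in a mirror flip.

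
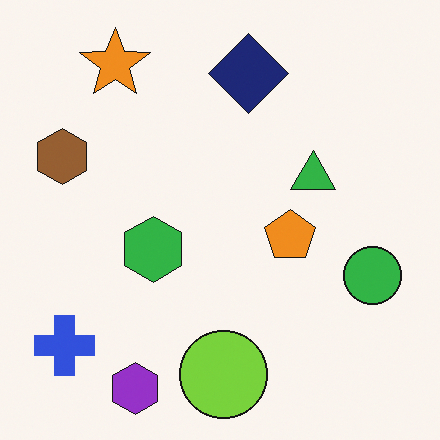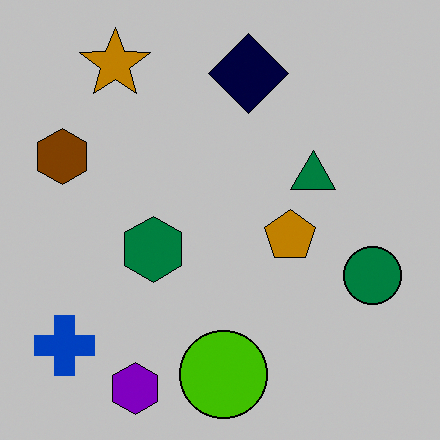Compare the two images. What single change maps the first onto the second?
This is the original image heavily posterized to just a handful of flat colors.

Each flat color has snapped to a coarser quantized level — most visibly, the near-white background has dropped to a flat grey.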